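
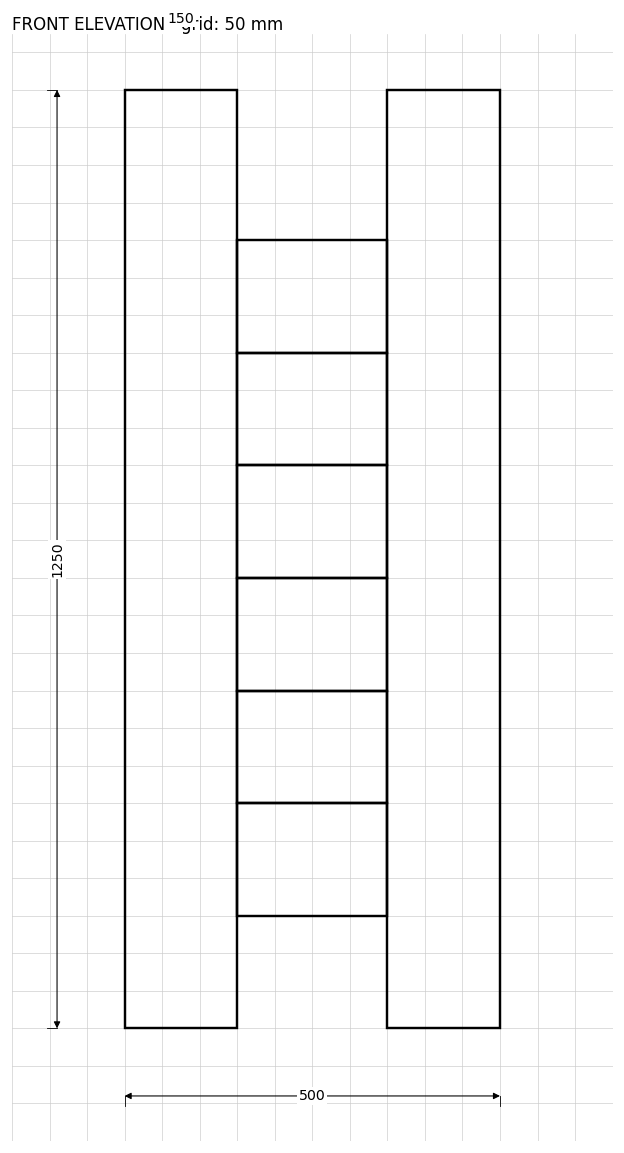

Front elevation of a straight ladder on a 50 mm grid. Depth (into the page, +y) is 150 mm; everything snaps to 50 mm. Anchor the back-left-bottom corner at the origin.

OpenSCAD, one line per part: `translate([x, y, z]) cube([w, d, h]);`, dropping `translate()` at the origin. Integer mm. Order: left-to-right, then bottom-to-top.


cube([150, 150, 1250]);
translate([150, 0, 150]) cube([200, 150, 150]);
translate([150, 0, 300]) cube([200, 150, 150]);
translate([150, 0, 450]) cube([200, 150, 150]);
translate([150, 0, 600]) cube([200, 150, 150]);
translate([150, 0, 750]) cube([200, 150, 150]);
translate([150, 0, 900]) cube([200, 150, 150]);
translate([350, 0, 0]) cube([150, 150, 1250]);


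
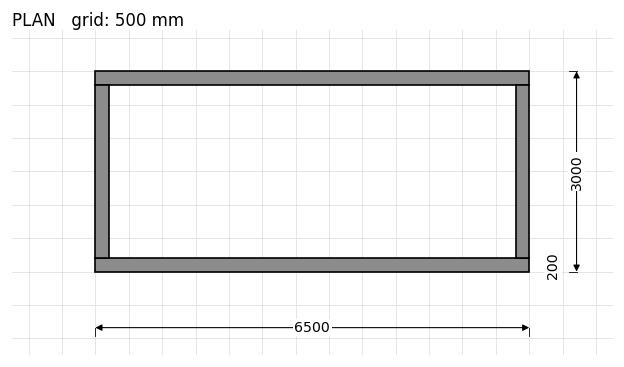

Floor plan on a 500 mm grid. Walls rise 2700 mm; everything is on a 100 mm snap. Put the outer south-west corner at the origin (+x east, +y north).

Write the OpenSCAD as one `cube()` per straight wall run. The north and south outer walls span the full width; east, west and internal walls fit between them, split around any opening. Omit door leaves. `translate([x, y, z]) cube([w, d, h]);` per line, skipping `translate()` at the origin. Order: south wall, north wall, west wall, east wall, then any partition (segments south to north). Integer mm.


cube([6500, 200, 2700]);
translate([0, 2800, 0]) cube([6500, 200, 2700]);
translate([0, 200, 0]) cube([200, 2600, 2700]);
translate([6300, 200, 0]) cube([200, 2600, 2700]);


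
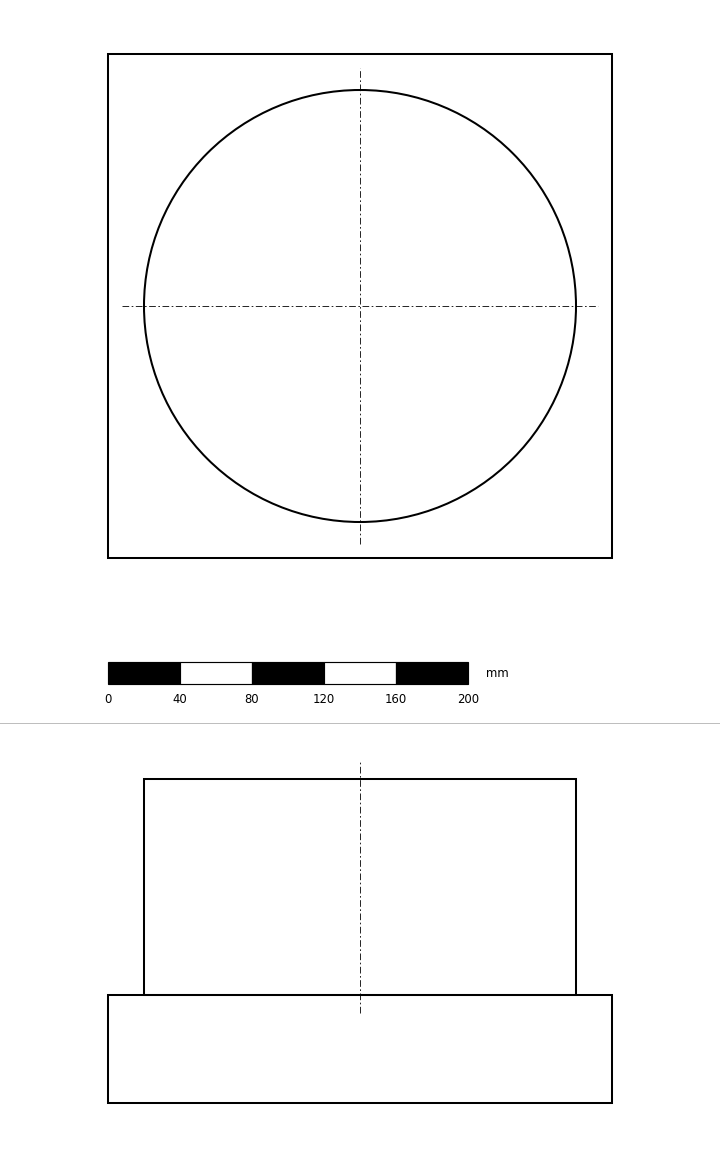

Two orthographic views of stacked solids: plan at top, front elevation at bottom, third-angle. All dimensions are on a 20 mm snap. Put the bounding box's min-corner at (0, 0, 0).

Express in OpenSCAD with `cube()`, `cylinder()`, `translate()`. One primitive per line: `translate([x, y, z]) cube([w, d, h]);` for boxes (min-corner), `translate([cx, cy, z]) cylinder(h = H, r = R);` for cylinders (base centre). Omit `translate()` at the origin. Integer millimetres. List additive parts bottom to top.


cube([280, 280, 60]);
translate([140, 140, 60]) cylinder(h = 120, r = 120);


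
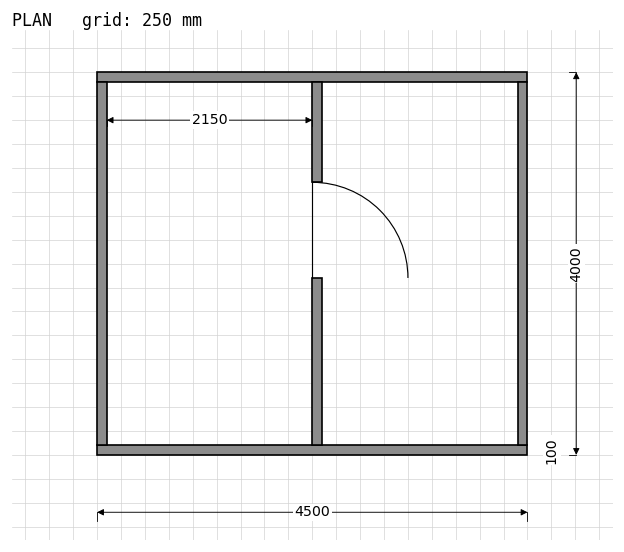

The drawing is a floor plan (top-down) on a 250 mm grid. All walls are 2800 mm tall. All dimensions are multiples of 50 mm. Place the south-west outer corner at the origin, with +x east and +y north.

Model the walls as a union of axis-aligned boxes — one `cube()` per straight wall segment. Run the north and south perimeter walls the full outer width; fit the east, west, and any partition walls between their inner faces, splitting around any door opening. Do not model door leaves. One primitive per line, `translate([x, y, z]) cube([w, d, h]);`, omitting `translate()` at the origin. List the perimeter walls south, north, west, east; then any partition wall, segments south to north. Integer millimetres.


cube([4500, 100, 2800]);
translate([0, 3900, 0]) cube([4500, 100, 2800]);
translate([0, 100, 0]) cube([100, 3800, 2800]);
translate([4400, 100, 0]) cube([100, 3800, 2800]);
translate([2250, 100, 0]) cube([100, 1750, 2800]);
translate([2250, 2850, 0]) cube([100, 1050, 2800]);


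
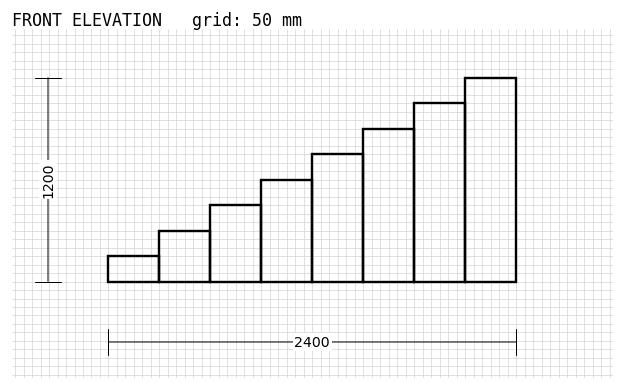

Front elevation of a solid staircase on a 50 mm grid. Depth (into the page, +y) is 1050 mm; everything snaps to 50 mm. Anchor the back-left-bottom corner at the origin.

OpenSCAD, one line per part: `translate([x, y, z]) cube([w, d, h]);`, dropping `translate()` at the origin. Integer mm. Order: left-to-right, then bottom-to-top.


cube([300, 1050, 150]);
translate([300, 0, 0]) cube([300, 1050, 300]);
translate([600, 0, 0]) cube([300, 1050, 450]);
translate([900, 0, 0]) cube([300, 1050, 600]);
translate([1200, 0, 0]) cube([300, 1050, 750]);
translate([1500, 0, 0]) cube([300, 1050, 900]);
translate([1800, 0, 0]) cube([300, 1050, 1050]);
translate([2100, 0, 0]) cube([300, 1050, 1200]);


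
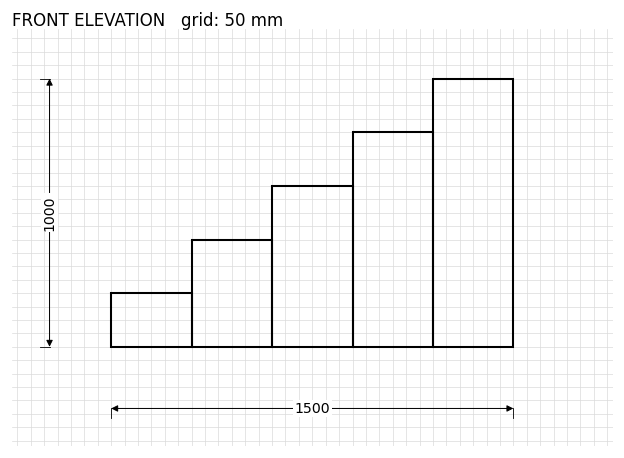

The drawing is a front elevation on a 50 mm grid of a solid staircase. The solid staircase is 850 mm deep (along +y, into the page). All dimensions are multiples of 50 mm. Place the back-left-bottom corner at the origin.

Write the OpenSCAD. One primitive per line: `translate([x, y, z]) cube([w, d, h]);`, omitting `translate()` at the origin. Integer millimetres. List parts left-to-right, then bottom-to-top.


cube([300, 850, 200]);
translate([300, 0, 0]) cube([300, 850, 400]);
translate([600, 0, 0]) cube([300, 850, 600]);
translate([900, 0, 0]) cube([300, 850, 800]);
translate([1200, 0, 0]) cube([300, 850, 1000]);


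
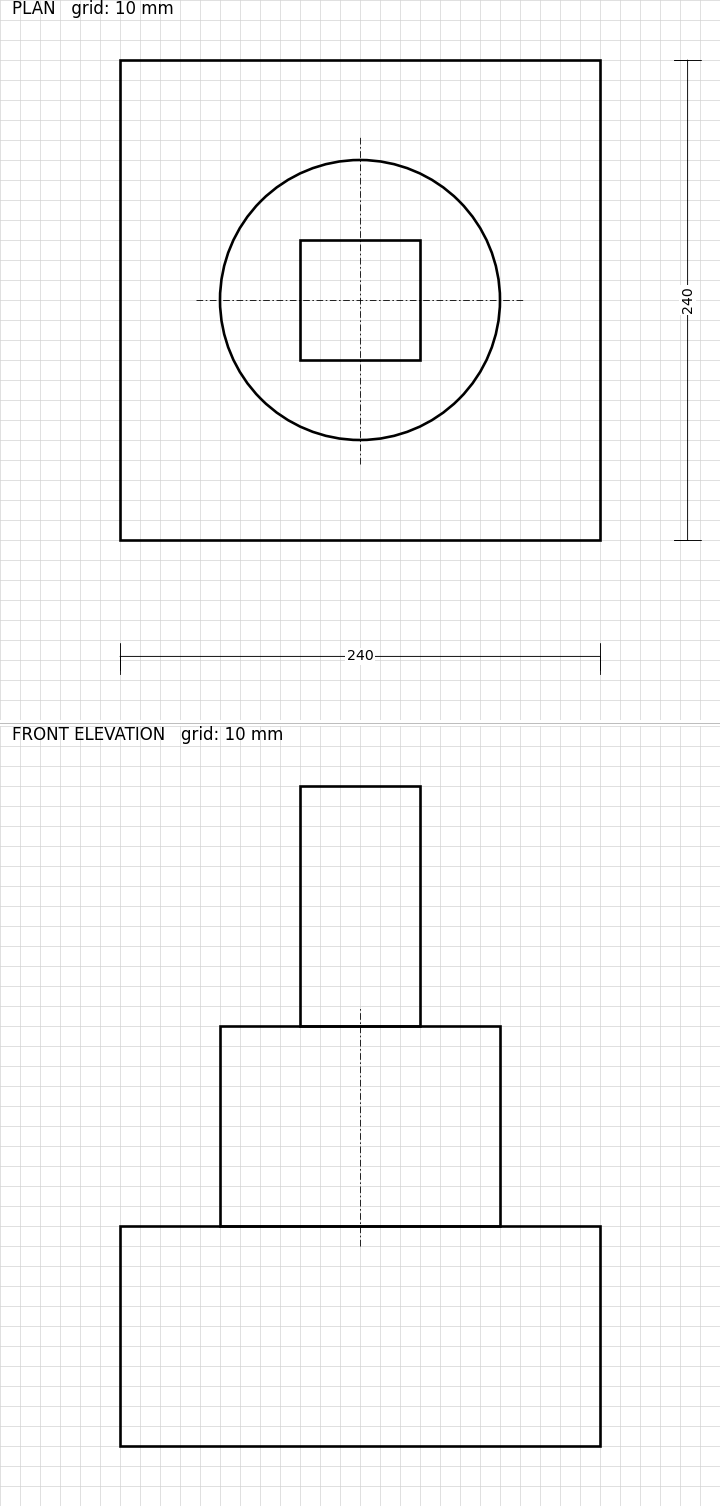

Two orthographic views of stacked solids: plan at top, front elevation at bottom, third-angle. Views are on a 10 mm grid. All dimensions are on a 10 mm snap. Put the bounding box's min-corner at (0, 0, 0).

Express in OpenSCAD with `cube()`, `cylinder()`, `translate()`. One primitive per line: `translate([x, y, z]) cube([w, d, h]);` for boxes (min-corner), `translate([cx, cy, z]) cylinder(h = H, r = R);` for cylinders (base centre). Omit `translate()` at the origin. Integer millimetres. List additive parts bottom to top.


cube([240, 240, 110]);
translate([120, 120, 110]) cylinder(h = 100, r = 70);
translate([90, 90, 210]) cube([60, 60, 120]);


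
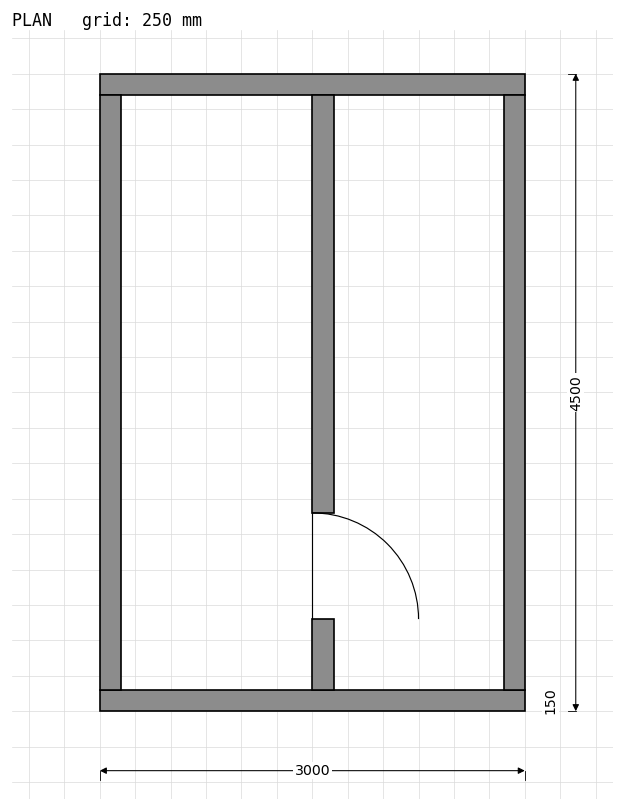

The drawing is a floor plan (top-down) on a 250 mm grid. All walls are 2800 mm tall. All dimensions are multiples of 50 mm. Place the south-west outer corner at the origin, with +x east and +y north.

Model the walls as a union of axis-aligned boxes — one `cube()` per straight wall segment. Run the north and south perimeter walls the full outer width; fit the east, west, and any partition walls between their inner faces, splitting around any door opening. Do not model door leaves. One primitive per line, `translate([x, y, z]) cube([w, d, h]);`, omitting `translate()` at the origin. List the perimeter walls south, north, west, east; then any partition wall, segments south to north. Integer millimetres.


cube([3000, 150, 2800]);
translate([0, 4350, 0]) cube([3000, 150, 2800]);
translate([0, 150, 0]) cube([150, 4200, 2800]);
translate([2850, 150, 0]) cube([150, 4200, 2800]);
translate([1500, 150, 0]) cube([150, 500, 2800]);
translate([1500, 1400, 0]) cube([150, 2950, 2800]);


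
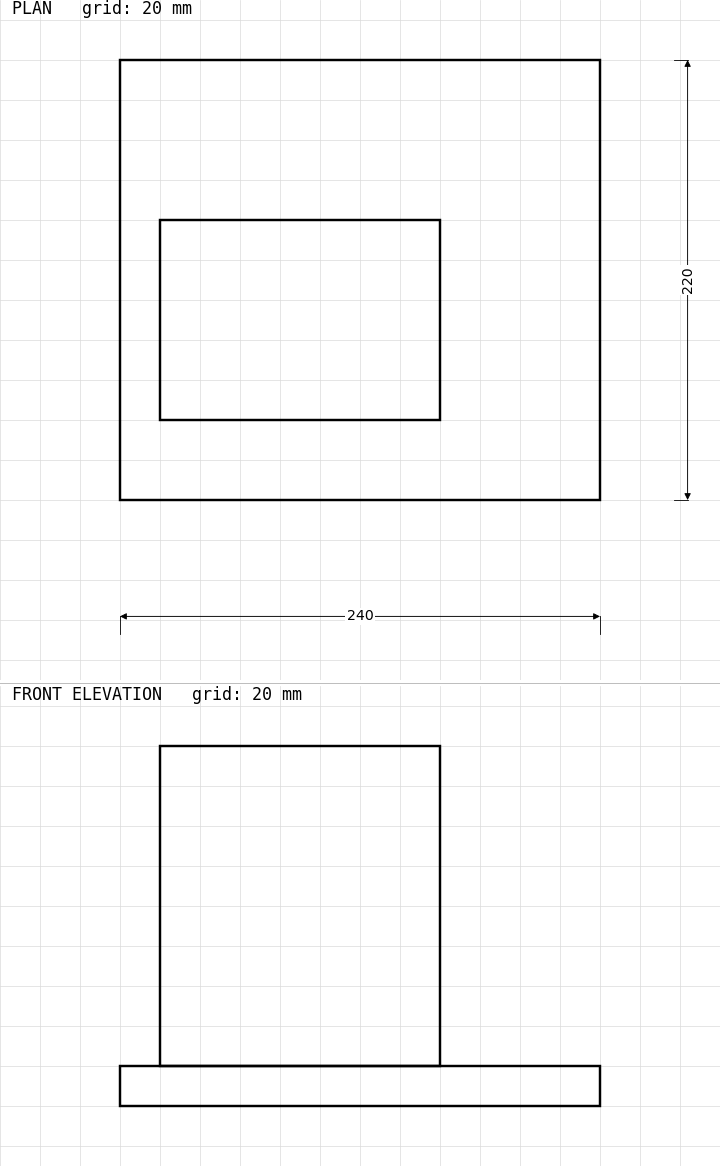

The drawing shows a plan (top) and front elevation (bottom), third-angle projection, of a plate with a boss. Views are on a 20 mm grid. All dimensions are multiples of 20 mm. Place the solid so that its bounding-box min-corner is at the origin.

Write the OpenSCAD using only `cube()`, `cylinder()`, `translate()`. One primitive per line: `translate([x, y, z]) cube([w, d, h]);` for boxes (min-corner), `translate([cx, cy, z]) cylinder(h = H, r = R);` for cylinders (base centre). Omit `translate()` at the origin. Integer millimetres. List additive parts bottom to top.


cube([240, 220, 20]);
translate([20, 40, 20]) cube([140, 100, 160]);


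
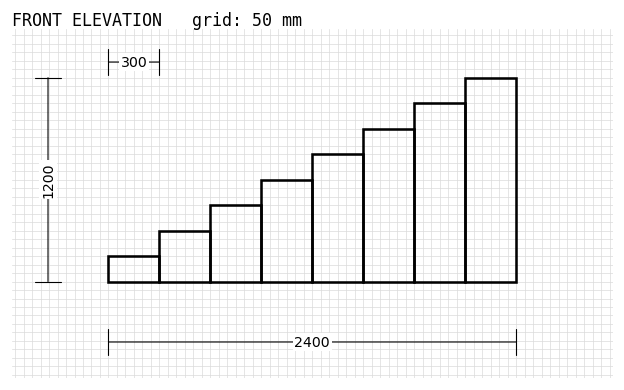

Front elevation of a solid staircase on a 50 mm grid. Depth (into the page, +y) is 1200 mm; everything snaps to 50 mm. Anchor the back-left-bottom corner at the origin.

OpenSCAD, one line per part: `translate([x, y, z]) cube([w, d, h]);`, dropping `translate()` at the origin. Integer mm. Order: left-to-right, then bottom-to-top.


cube([300, 1200, 150]);
translate([300, 0, 0]) cube([300, 1200, 300]);
translate([600, 0, 0]) cube([300, 1200, 450]);
translate([900, 0, 0]) cube([300, 1200, 600]);
translate([1200, 0, 0]) cube([300, 1200, 750]);
translate([1500, 0, 0]) cube([300, 1200, 900]);
translate([1800, 0, 0]) cube([300, 1200, 1050]);
translate([2100, 0, 0]) cube([300, 1200, 1200]);


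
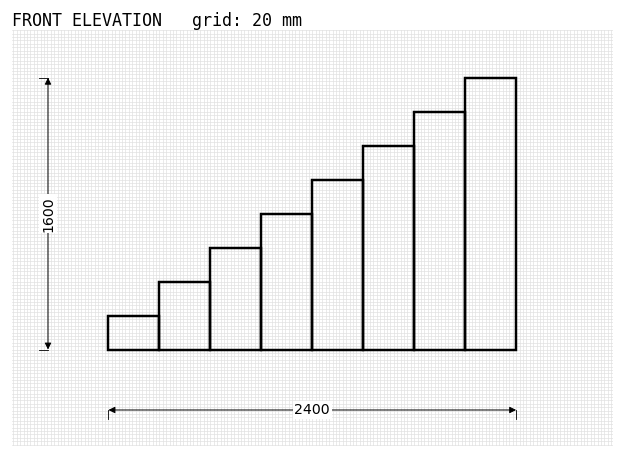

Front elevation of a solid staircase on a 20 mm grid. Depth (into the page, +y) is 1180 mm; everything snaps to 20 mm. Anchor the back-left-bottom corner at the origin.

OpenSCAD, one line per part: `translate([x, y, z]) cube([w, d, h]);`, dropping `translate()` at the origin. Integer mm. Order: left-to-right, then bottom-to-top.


cube([300, 1180, 200]);
translate([300, 0, 0]) cube([300, 1180, 400]);
translate([600, 0, 0]) cube([300, 1180, 600]);
translate([900, 0, 0]) cube([300, 1180, 800]);
translate([1200, 0, 0]) cube([300, 1180, 1000]);
translate([1500, 0, 0]) cube([300, 1180, 1200]);
translate([1800, 0, 0]) cube([300, 1180, 1400]);
translate([2100, 0, 0]) cube([300, 1180, 1600]);


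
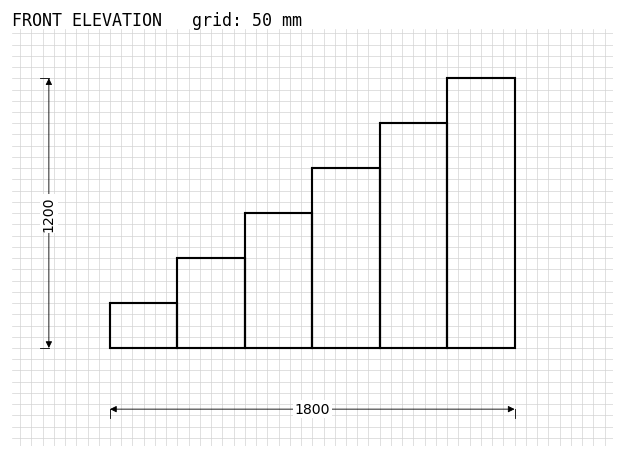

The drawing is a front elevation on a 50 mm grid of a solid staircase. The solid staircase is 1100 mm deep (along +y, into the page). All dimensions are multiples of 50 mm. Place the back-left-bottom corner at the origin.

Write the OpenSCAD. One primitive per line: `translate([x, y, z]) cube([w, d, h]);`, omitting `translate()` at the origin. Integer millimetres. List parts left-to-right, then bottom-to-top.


cube([300, 1100, 200]);
translate([300, 0, 0]) cube([300, 1100, 400]);
translate([600, 0, 0]) cube([300, 1100, 600]);
translate([900, 0, 0]) cube([300, 1100, 800]);
translate([1200, 0, 0]) cube([300, 1100, 1000]);
translate([1500, 0, 0]) cube([300, 1100, 1200]);


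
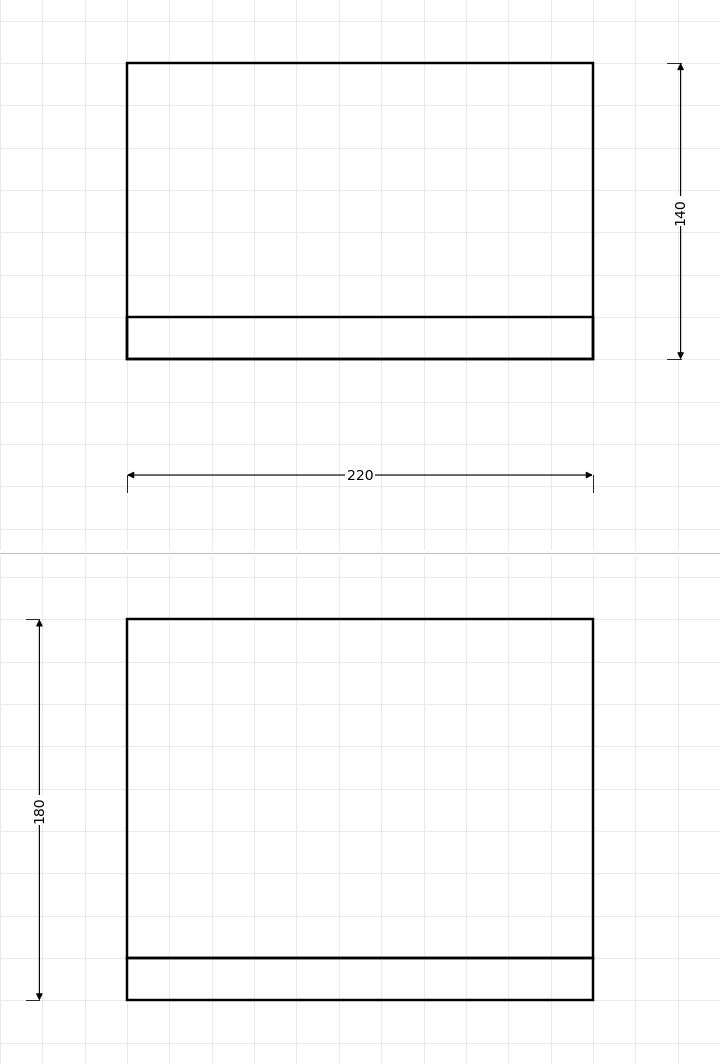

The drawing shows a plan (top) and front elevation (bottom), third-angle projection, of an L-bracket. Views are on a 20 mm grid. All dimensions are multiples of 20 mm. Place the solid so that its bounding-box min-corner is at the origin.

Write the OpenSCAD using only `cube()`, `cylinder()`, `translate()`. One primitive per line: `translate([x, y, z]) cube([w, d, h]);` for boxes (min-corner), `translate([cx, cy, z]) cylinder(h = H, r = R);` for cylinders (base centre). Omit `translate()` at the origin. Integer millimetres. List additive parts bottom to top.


cube([220, 140, 20]);
translate([0, 0, 20]) cube([220, 20, 160]);


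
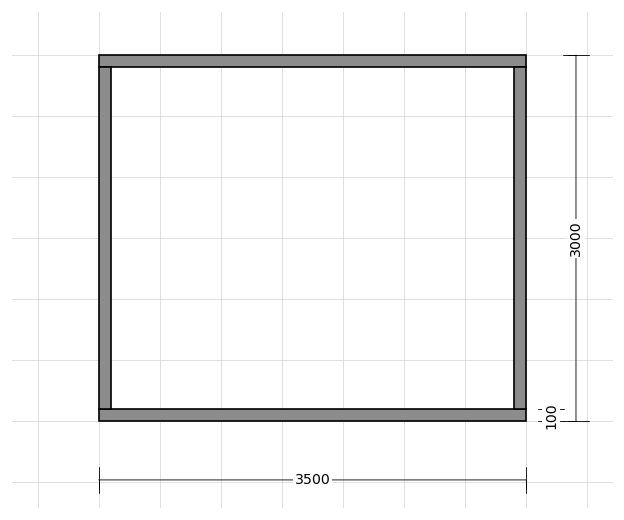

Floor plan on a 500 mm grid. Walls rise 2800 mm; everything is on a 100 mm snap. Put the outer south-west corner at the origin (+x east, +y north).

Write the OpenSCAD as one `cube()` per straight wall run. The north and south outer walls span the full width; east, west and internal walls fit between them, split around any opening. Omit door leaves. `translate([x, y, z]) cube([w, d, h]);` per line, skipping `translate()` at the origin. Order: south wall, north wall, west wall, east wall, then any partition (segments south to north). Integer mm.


cube([3500, 100, 2800]);
translate([0, 2900, 0]) cube([3500, 100, 2800]);
translate([0, 100, 0]) cube([100, 2800, 2800]);
translate([3400, 100, 0]) cube([100, 2800, 2800]);


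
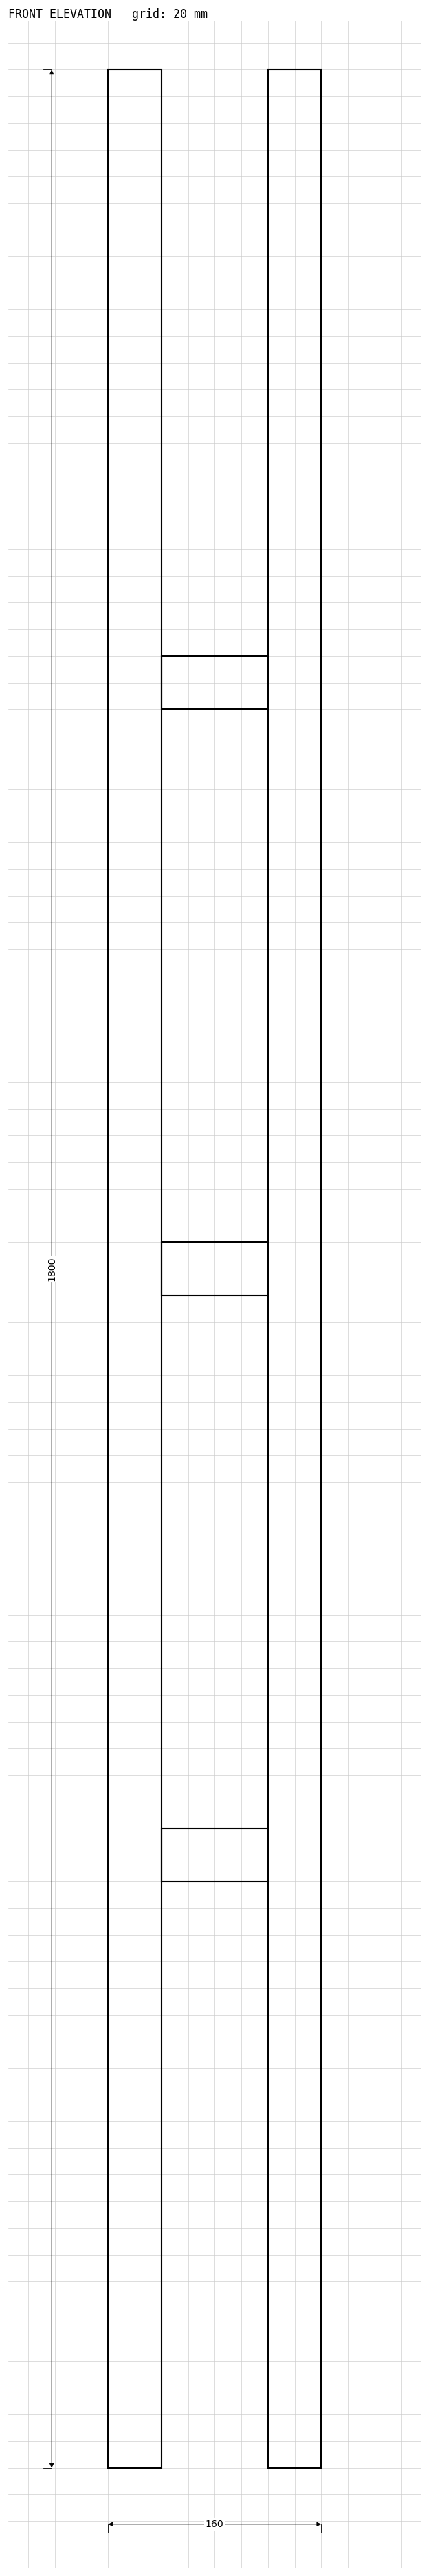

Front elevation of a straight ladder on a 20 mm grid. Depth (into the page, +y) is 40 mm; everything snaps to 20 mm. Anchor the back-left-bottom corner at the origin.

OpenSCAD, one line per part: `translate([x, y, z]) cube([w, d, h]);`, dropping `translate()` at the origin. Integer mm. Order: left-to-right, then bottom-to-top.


cube([40, 40, 1800]);
translate([40, 0, 440]) cube([80, 40, 40]);
translate([40, 0, 880]) cube([80, 40, 40]);
translate([40, 0, 1320]) cube([80, 40, 40]);
translate([120, 0, 0]) cube([40, 40, 1800]);


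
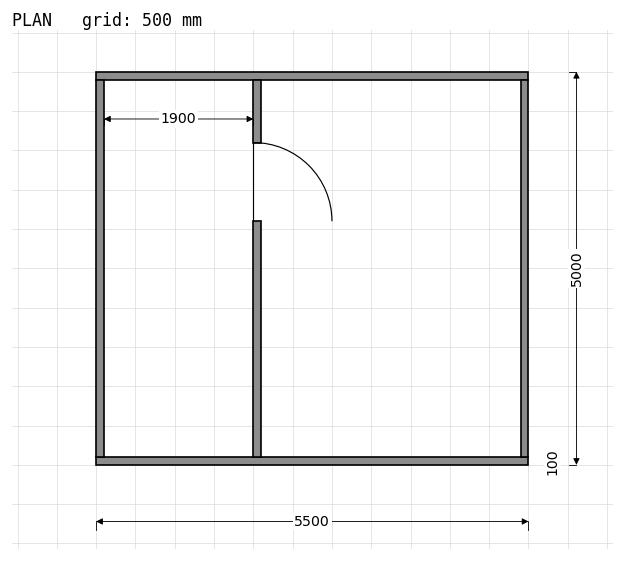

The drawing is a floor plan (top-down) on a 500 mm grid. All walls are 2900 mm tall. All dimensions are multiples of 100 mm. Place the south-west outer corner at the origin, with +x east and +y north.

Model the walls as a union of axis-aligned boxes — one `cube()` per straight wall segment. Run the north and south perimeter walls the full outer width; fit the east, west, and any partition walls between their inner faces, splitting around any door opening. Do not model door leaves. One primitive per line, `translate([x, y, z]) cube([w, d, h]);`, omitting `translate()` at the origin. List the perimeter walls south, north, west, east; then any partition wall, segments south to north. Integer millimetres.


cube([5500, 100, 2900]);
translate([0, 4900, 0]) cube([5500, 100, 2900]);
translate([0, 100, 0]) cube([100, 4800, 2900]);
translate([5400, 100, 0]) cube([100, 4800, 2900]);
translate([2000, 100, 0]) cube([100, 3000, 2900]);
translate([2000, 4100, 0]) cube([100, 800, 2900]);


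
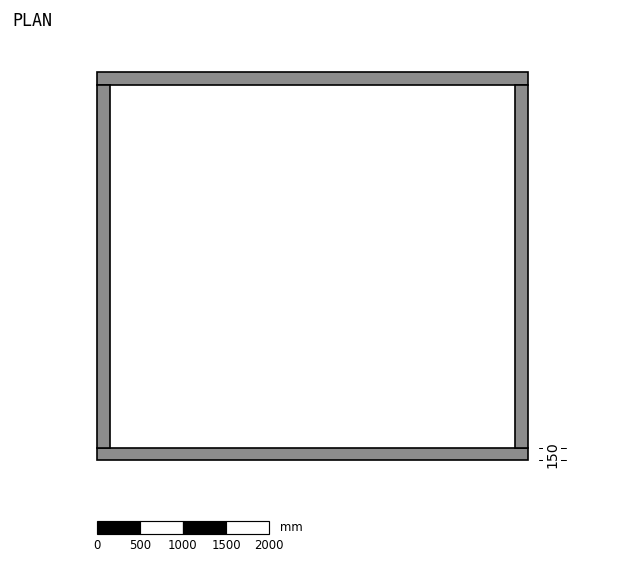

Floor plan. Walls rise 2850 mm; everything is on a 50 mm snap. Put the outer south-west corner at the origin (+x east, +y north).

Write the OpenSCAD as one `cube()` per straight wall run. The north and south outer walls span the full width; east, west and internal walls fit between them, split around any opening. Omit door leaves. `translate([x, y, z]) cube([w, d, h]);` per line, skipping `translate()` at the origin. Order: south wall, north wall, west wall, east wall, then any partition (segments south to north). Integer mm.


cube([5000, 150, 2850]);
translate([0, 4350, 0]) cube([5000, 150, 2850]);
translate([0, 150, 0]) cube([150, 4200, 2850]);
translate([4850, 150, 0]) cube([150, 4200, 2850]);


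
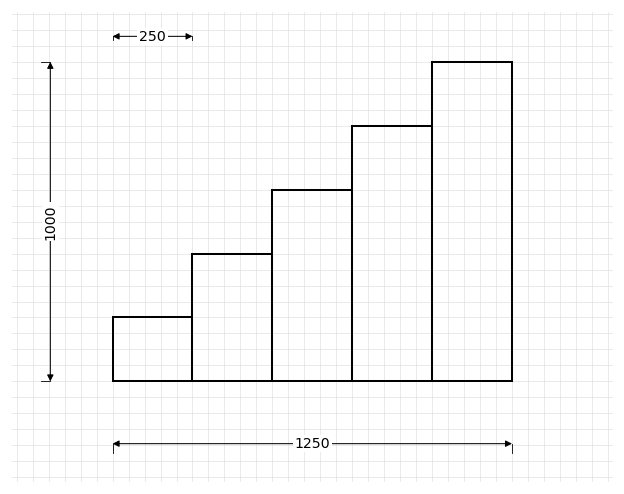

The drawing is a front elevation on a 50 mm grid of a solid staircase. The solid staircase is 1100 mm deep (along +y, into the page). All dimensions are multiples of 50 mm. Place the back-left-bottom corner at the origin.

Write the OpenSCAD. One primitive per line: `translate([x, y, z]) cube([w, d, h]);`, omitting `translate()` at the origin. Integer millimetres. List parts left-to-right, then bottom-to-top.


cube([250, 1100, 200]);
translate([250, 0, 0]) cube([250, 1100, 400]);
translate([500, 0, 0]) cube([250, 1100, 600]);
translate([750, 0, 0]) cube([250, 1100, 800]);
translate([1000, 0, 0]) cube([250, 1100, 1000]);


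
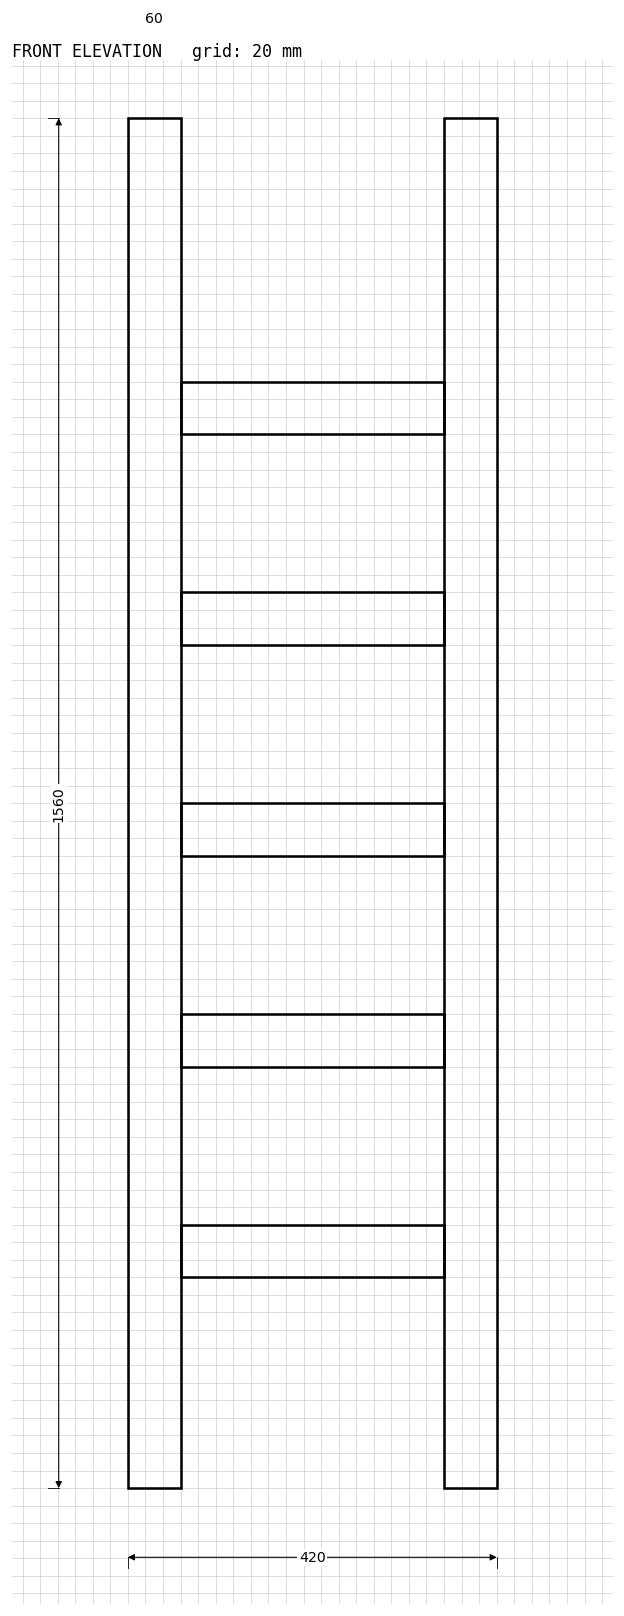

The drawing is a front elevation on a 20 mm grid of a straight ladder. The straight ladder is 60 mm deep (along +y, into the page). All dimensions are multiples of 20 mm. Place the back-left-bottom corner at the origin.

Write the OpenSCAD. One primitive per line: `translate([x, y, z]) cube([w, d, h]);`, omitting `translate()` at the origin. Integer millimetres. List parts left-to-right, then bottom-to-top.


cube([60, 60, 1560]);
translate([60, 0, 240]) cube([300, 60, 60]);
translate([60, 0, 480]) cube([300, 60, 60]);
translate([60, 0, 720]) cube([300, 60, 60]);
translate([60, 0, 960]) cube([300, 60, 60]);
translate([60, 0, 1200]) cube([300, 60, 60]);
translate([360, 0, 0]) cube([60, 60, 1560]);


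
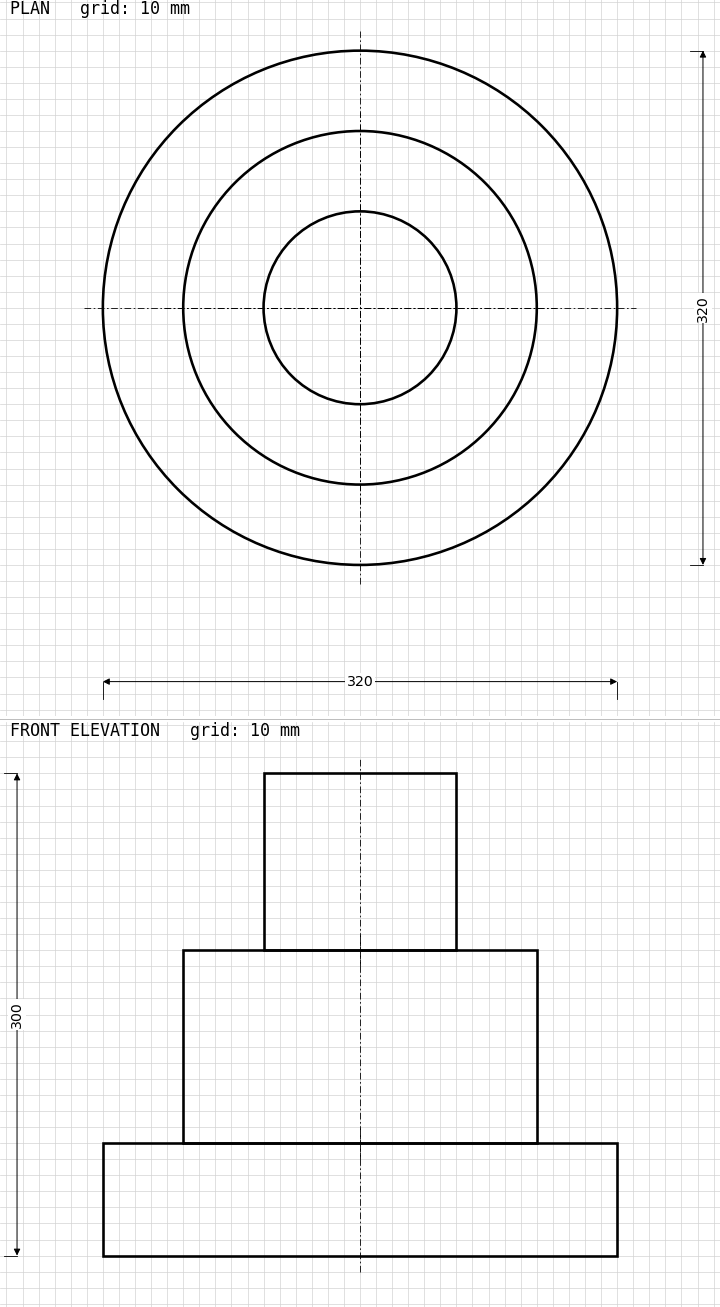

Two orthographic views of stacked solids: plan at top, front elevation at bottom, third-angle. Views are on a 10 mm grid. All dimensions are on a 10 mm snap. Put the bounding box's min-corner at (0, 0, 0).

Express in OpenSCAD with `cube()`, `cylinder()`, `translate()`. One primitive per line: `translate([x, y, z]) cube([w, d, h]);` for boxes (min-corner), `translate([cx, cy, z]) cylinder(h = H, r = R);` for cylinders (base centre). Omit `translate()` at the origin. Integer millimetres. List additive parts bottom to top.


translate([160, 160, 0]) cylinder(h = 70, r = 160);
translate([160, 160, 70]) cylinder(h = 120, r = 110);
translate([160, 160, 190]) cylinder(h = 110, r = 60);


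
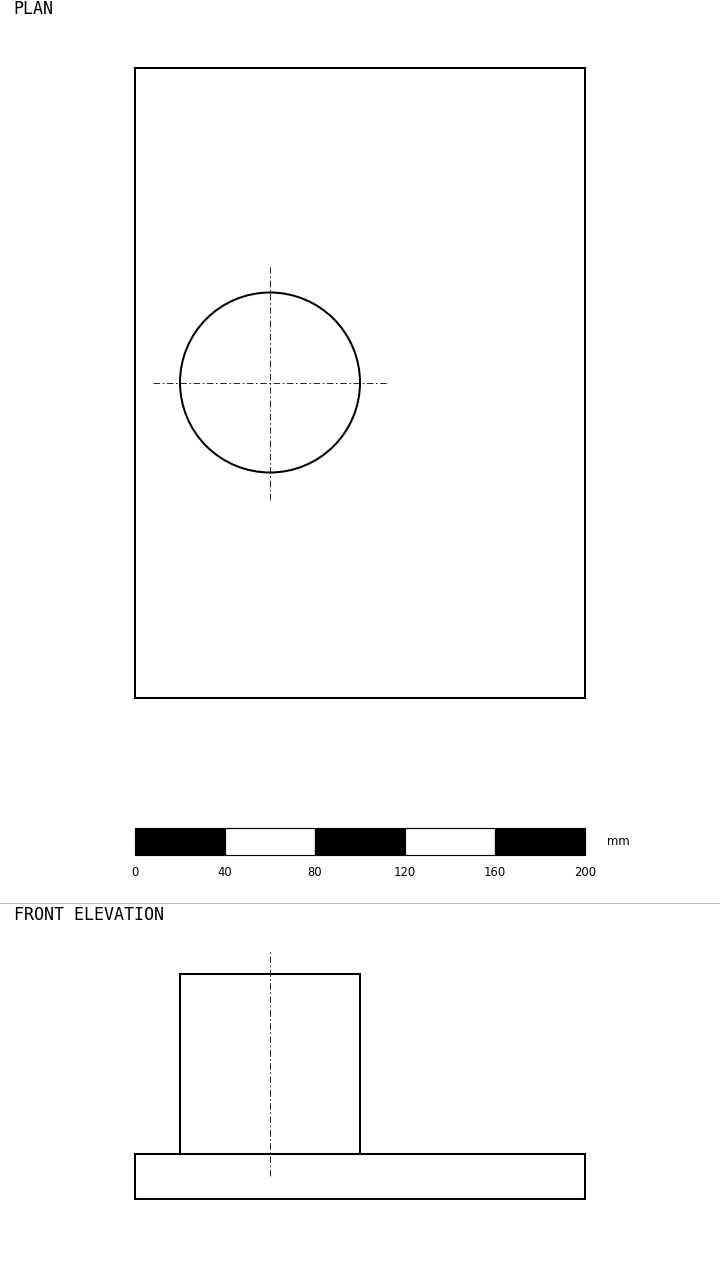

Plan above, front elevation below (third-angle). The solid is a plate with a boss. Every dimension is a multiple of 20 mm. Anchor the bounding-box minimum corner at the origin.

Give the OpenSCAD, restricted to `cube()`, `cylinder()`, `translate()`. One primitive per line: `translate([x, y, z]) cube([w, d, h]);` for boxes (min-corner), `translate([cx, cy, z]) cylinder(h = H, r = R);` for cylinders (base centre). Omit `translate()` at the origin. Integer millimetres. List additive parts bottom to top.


cube([200, 280, 20]);
translate([60, 140, 20]) cylinder(h = 80, r = 40);


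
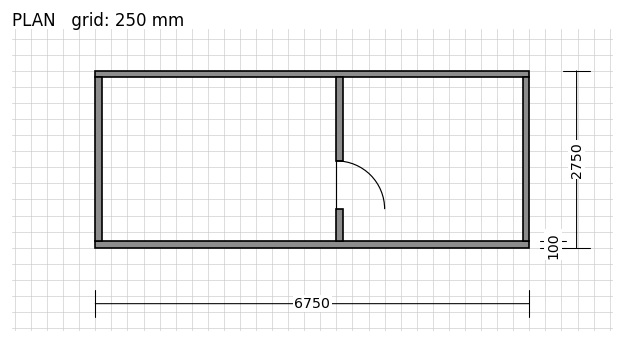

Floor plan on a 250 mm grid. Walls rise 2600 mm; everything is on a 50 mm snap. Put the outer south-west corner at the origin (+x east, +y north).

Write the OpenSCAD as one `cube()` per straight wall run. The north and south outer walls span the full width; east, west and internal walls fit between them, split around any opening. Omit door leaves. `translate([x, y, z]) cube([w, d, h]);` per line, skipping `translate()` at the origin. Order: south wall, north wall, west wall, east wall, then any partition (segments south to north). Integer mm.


cube([6750, 100, 2600]);
translate([0, 2650, 0]) cube([6750, 100, 2600]);
translate([0, 100, 0]) cube([100, 2550, 2600]);
translate([6650, 100, 0]) cube([100, 2550, 2600]);
translate([3750, 100, 0]) cube([100, 500, 2600]);
translate([3750, 1350, 0]) cube([100, 1300, 2600]);


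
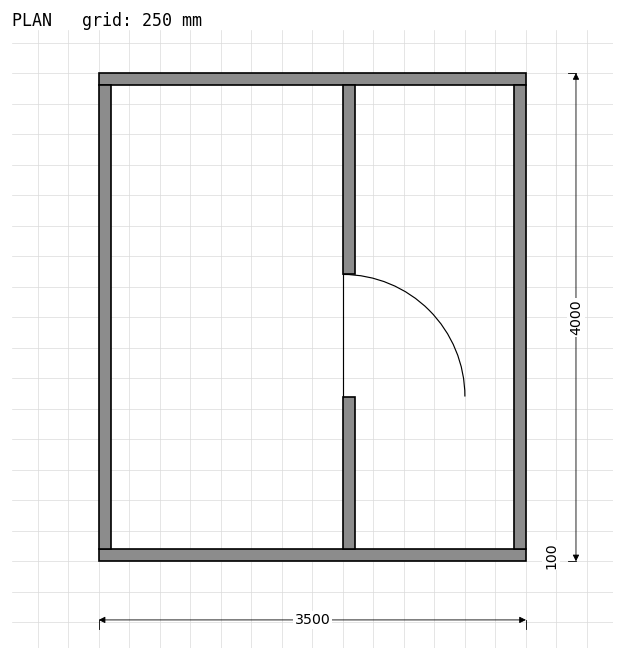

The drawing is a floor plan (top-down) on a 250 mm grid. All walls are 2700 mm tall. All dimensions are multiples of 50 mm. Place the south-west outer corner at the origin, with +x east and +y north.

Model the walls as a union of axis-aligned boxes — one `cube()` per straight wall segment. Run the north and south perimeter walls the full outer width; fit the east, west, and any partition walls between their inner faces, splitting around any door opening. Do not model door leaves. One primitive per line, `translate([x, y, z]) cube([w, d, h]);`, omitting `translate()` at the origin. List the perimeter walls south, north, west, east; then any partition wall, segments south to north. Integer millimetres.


cube([3500, 100, 2700]);
translate([0, 3900, 0]) cube([3500, 100, 2700]);
translate([0, 100, 0]) cube([100, 3800, 2700]);
translate([3400, 100, 0]) cube([100, 3800, 2700]);
translate([2000, 100, 0]) cube([100, 1250, 2700]);
translate([2000, 2350, 0]) cube([100, 1550, 2700]);


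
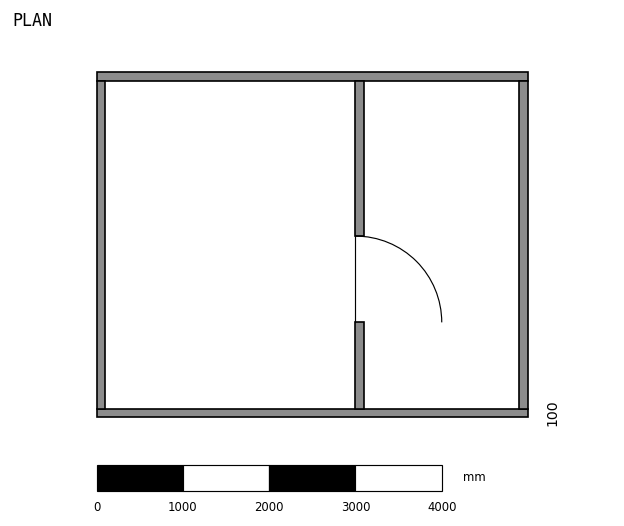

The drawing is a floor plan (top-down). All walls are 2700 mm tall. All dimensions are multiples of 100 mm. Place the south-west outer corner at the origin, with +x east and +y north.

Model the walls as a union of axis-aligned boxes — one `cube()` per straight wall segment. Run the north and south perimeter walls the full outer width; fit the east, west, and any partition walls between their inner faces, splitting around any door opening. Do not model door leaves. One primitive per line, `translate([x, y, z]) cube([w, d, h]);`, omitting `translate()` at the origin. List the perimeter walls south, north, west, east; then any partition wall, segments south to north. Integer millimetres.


cube([5000, 100, 2700]);
translate([0, 3900, 0]) cube([5000, 100, 2700]);
translate([0, 100, 0]) cube([100, 3800, 2700]);
translate([4900, 100, 0]) cube([100, 3800, 2700]);
translate([3000, 100, 0]) cube([100, 1000, 2700]);
translate([3000, 2100, 0]) cube([100, 1800, 2700]);


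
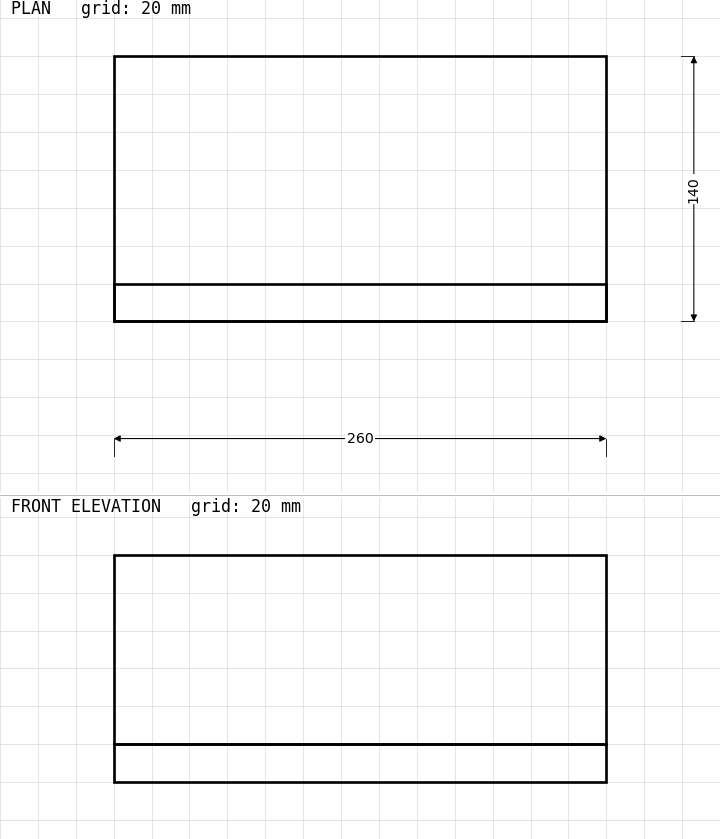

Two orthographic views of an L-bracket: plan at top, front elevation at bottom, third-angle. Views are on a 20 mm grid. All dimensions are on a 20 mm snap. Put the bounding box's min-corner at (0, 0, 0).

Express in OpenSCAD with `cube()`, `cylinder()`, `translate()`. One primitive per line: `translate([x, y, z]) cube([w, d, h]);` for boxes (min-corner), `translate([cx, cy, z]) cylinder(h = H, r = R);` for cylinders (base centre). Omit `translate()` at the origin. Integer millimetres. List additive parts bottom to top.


cube([260, 140, 20]);
translate([0, 0, 20]) cube([260, 20, 100]);


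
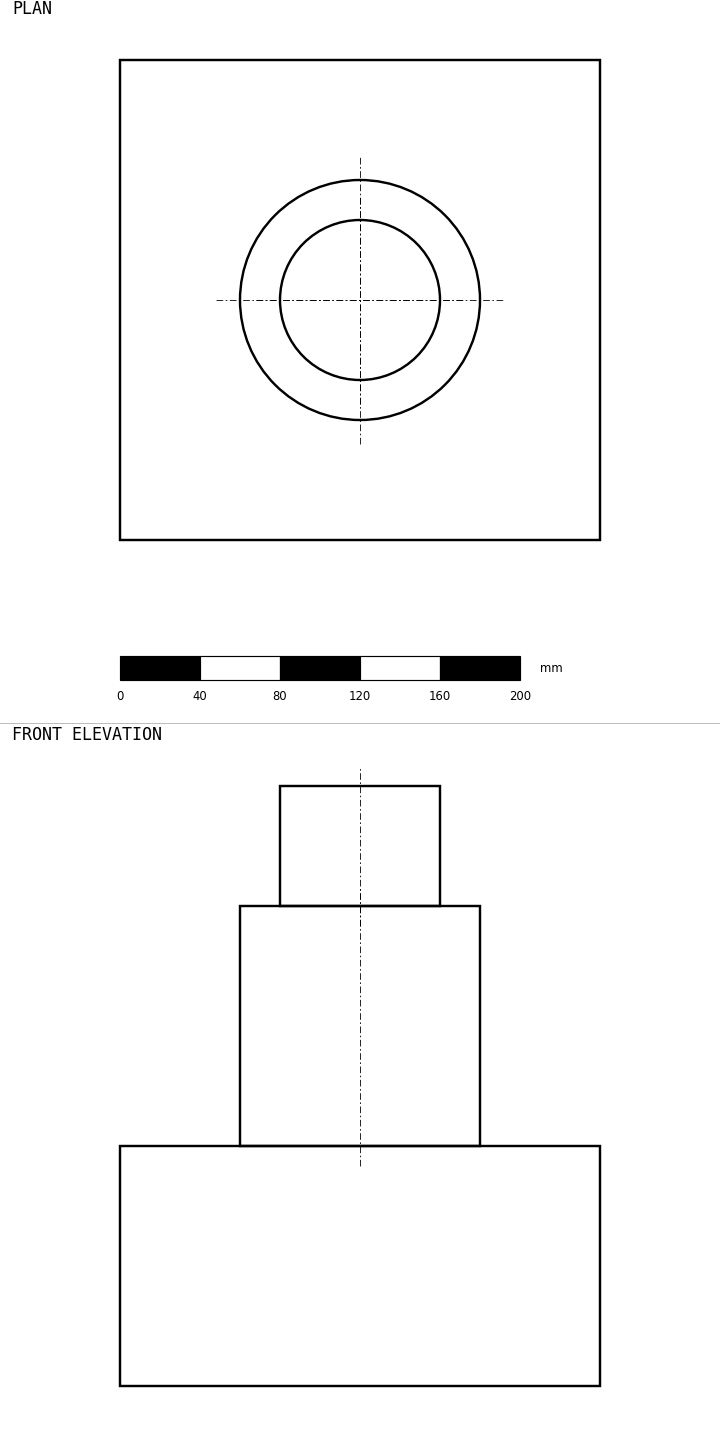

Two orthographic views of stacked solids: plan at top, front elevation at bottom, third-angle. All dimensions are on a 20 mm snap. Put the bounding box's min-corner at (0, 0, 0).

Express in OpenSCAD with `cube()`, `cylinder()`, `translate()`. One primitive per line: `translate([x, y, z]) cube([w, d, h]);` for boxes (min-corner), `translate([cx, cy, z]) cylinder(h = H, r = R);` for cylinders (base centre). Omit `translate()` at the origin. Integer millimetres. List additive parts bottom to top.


cube([240, 240, 120]);
translate([120, 120, 120]) cylinder(h = 120, r = 60);
translate([120, 120, 240]) cylinder(h = 60, r = 40);


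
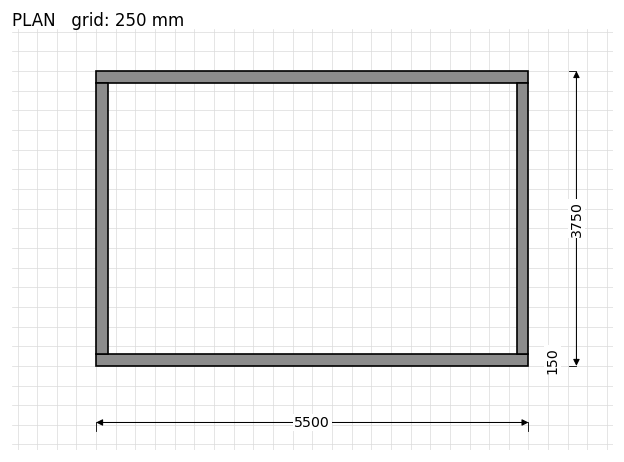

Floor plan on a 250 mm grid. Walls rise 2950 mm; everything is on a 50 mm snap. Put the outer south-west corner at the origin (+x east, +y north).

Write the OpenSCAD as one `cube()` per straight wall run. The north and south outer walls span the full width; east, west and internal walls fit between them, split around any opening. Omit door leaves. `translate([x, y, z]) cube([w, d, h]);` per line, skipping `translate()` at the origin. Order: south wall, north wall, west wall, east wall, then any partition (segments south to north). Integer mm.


cube([5500, 150, 2950]);
translate([0, 3600, 0]) cube([5500, 150, 2950]);
translate([0, 150, 0]) cube([150, 3450, 2950]);
translate([5350, 150, 0]) cube([150, 3450, 2950]);


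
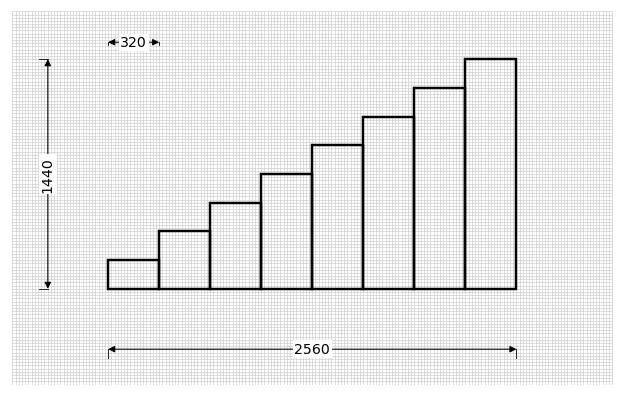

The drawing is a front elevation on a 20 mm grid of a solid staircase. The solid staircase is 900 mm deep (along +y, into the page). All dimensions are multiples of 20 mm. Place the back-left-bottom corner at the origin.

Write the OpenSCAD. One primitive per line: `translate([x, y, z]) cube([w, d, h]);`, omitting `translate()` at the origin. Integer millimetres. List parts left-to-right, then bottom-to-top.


cube([320, 900, 180]);
translate([320, 0, 0]) cube([320, 900, 360]);
translate([640, 0, 0]) cube([320, 900, 540]);
translate([960, 0, 0]) cube([320, 900, 720]);
translate([1280, 0, 0]) cube([320, 900, 900]);
translate([1600, 0, 0]) cube([320, 900, 1080]);
translate([1920, 0, 0]) cube([320, 900, 1260]);
translate([2240, 0, 0]) cube([320, 900, 1440]);


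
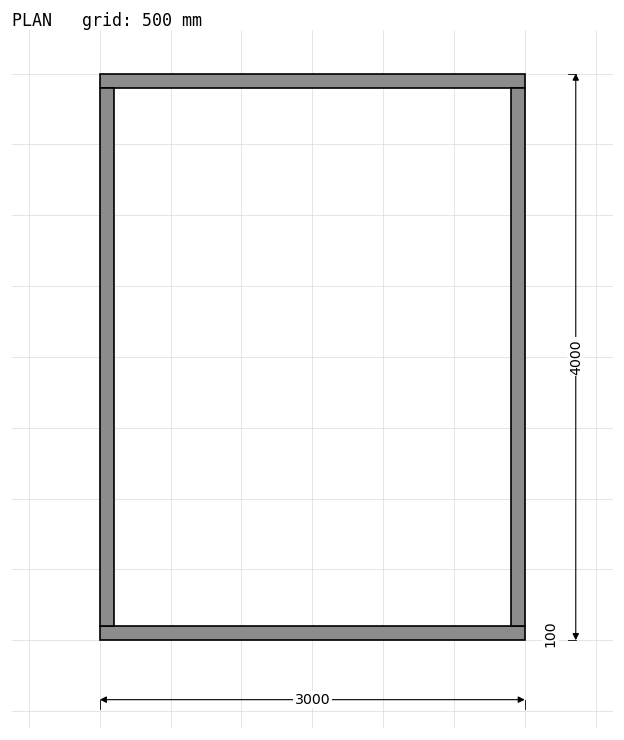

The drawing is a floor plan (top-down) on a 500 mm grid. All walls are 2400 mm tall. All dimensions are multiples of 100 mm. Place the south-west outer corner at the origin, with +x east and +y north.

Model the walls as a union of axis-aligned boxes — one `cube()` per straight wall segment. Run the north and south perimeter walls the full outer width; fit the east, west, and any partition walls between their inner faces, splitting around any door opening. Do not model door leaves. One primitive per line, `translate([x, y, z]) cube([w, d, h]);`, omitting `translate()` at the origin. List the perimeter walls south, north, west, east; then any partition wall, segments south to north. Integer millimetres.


cube([3000, 100, 2400]);
translate([0, 3900, 0]) cube([3000, 100, 2400]);
translate([0, 100, 0]) cube([100, 3800, 2400]);
translate([2900, 100, 0]) cube([100, 3800, 2400]);


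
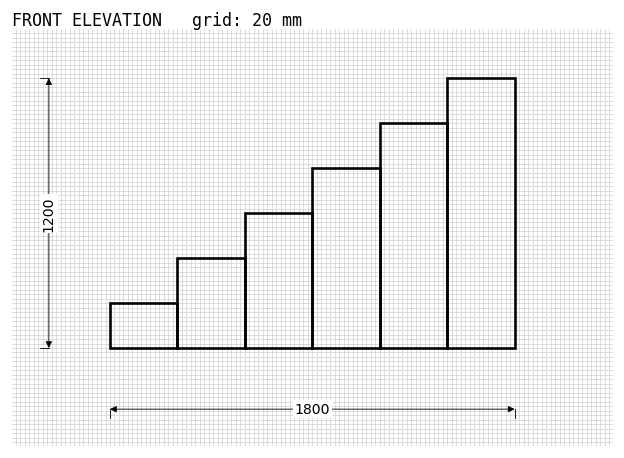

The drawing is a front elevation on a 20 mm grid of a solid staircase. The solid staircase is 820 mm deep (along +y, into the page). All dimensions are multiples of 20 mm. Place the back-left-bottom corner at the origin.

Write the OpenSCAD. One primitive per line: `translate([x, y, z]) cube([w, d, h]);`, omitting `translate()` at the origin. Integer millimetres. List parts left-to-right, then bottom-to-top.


cube([300, 820, 200]);
translate([300, 0, 0]) cube([300, 820, 400]);
translate([600, 0, 0]) cube([300, 820, 600]);
translate([900, 0, 0]) cube([300, 820, 800]);
translate([1200, 0, 0]) cube([300, 820, 1000]);
translate([1500, 0, 0]) cube([300, 820, 1200]);


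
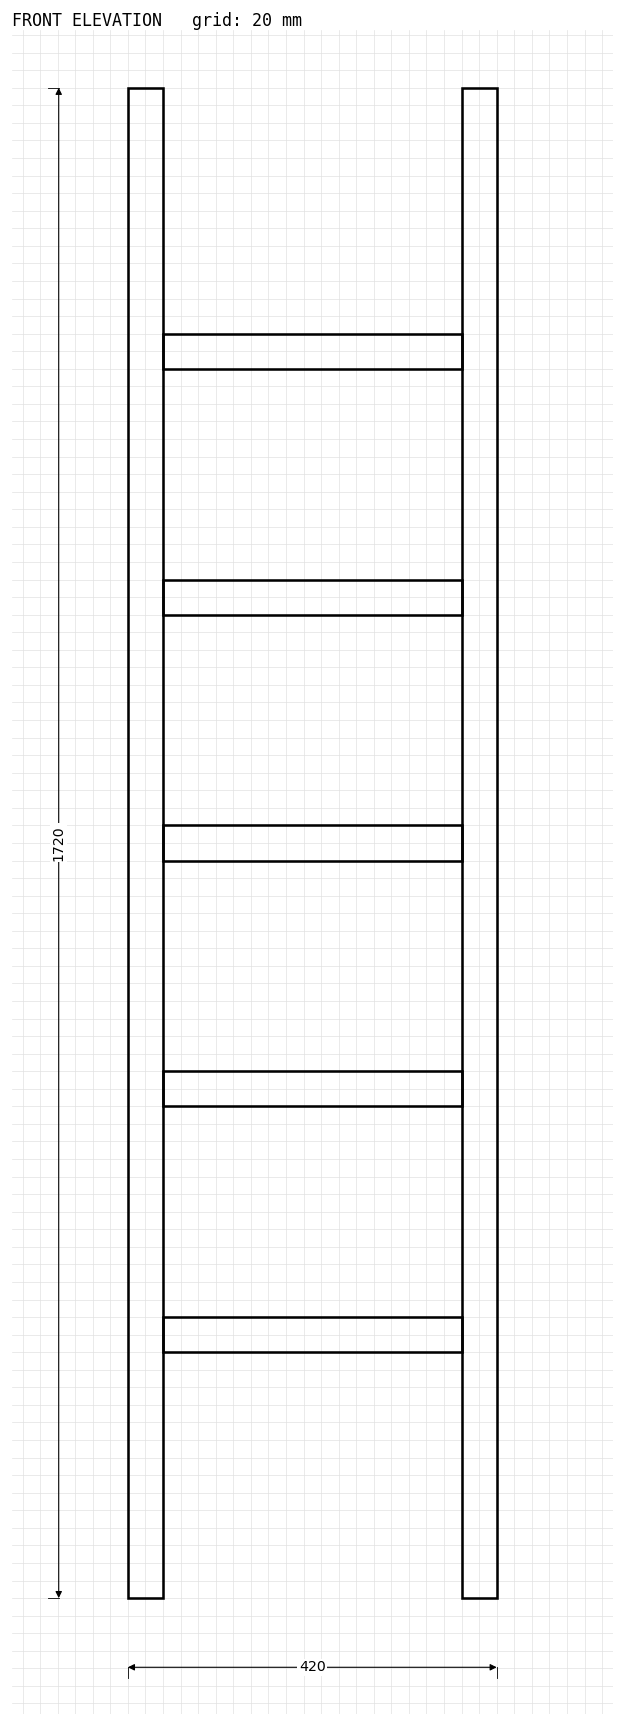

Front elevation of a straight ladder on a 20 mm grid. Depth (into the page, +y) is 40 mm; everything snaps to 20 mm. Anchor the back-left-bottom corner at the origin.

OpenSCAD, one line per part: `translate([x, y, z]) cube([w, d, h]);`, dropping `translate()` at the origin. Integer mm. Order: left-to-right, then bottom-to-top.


cube([40, 40, 1720]);
translate([40, 0, 280]) cube([340, 40, 40]);
translate([40, 0, 560]) cube([340, 40, 40]);
translate([40, 0, 840]) cube([340, 40, 40]);
translate([40, 0, 1120]) cube([340, 40, 40]);
translate([40, 0, 1400]) cube([340, 40, 40]);
translate([380, 0, 0]) cube([40, 40, 1720]);


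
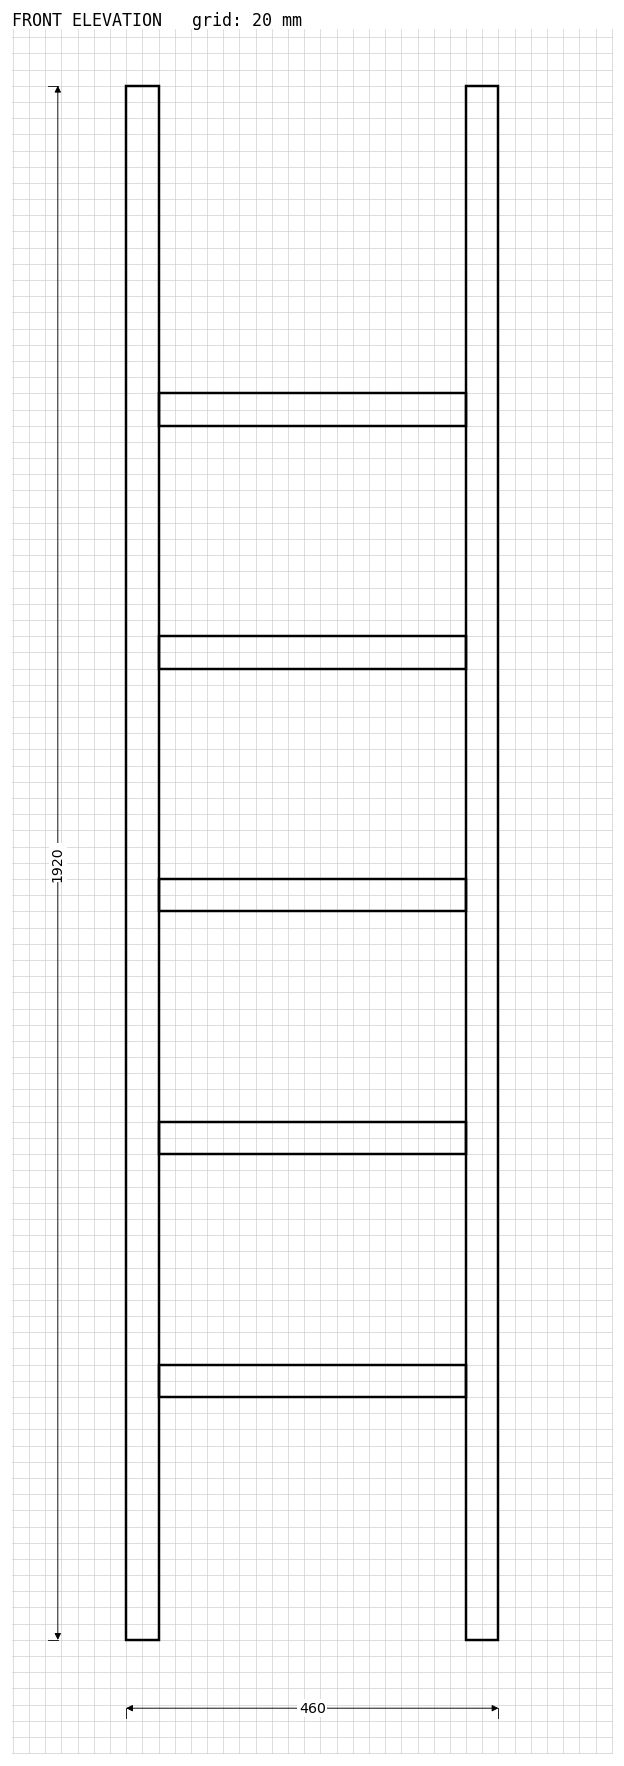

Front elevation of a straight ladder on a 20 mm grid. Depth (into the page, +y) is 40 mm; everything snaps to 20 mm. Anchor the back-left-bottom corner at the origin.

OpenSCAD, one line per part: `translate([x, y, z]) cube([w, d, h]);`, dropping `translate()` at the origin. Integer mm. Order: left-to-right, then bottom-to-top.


cube([40, 40, 1920]);
translate([40, 0, 300]) cube([380, 40, 40]);
translate([40, 0, 600]) cube([380, 40, 40]);
translate([40, 0, 900]) cube([380, 40, 40]);
translate([40, 0, 1200]) cube([380, 40, 40]);
translate([40, 0, 1500]) cube([380, 40, 40]);
translate([420, 0, 0]) cube([40, 40, 1920]);


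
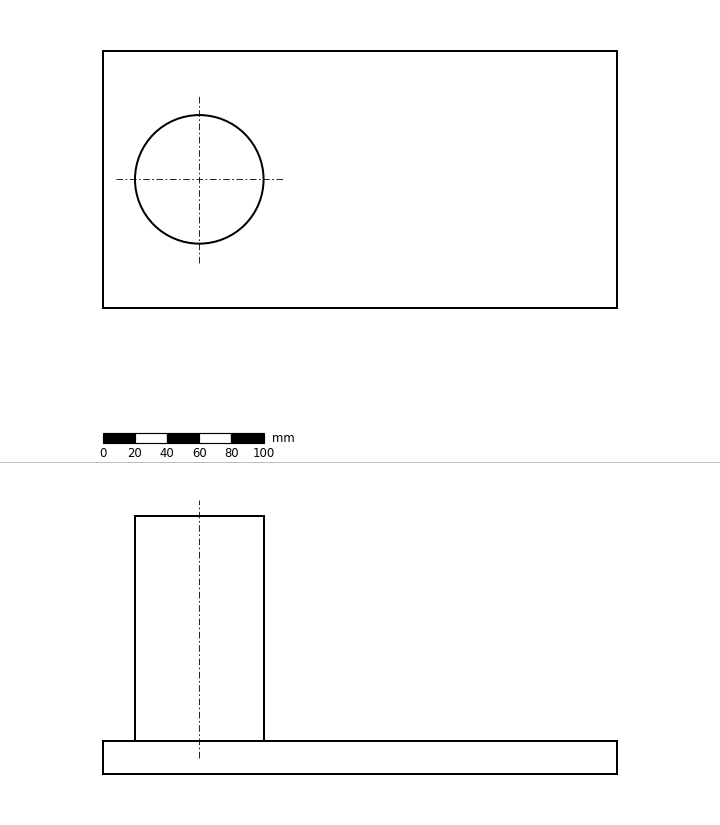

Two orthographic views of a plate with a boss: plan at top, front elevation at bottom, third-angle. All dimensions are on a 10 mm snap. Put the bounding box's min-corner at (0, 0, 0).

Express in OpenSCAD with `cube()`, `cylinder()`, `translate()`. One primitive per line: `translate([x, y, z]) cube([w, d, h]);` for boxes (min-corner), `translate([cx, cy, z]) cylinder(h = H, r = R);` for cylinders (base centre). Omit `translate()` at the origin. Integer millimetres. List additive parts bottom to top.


cube([320, 160, 20]);
translate([60, 80, 20]) cylinder(h = 140, r = 40);


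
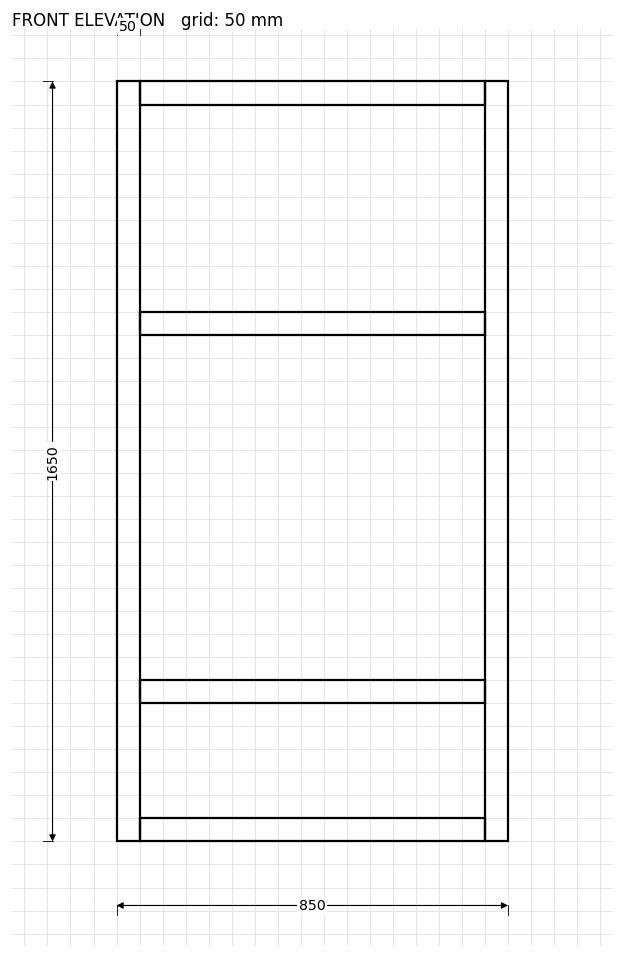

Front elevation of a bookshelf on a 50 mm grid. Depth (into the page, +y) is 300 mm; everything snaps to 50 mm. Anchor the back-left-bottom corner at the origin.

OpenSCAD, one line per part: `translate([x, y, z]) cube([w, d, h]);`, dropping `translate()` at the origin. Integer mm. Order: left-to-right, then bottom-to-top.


cube([50, 300, 1650]);
translate([50, 0, 0]) cube([750, 300, 50]);
translate([50, 0, 300]) cube([750, 300, 50]);
translate([50, 0, 1100]) cube([750, 300, 50]);
translate([50, 0, 1600]) cube([750, 300, 50]);
translate([800, 0, 0]) cube([50, 300, 1650]);


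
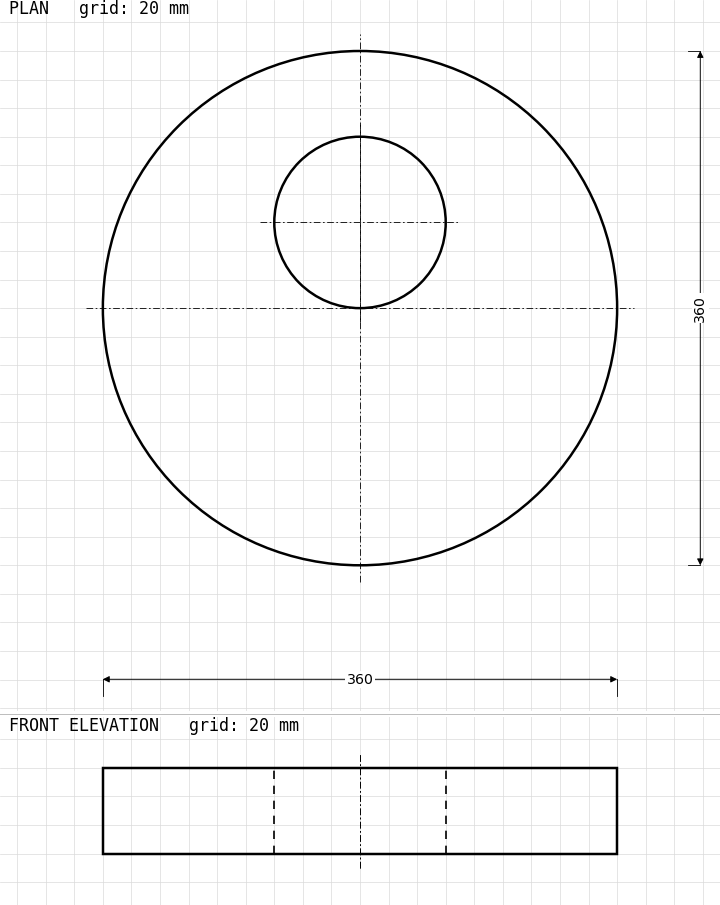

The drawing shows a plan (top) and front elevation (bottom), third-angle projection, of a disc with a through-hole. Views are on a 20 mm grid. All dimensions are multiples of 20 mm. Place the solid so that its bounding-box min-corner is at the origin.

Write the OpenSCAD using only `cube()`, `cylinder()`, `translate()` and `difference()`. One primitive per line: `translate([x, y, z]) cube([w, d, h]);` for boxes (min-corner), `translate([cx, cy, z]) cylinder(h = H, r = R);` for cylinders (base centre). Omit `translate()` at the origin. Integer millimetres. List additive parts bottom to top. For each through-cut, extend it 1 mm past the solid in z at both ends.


difference() {
  translate([180, 180, 0]) cylinder(h = 60, r = 180);
  translate([180, 240, -1]) cylinder(h = 62, r = 60);
}


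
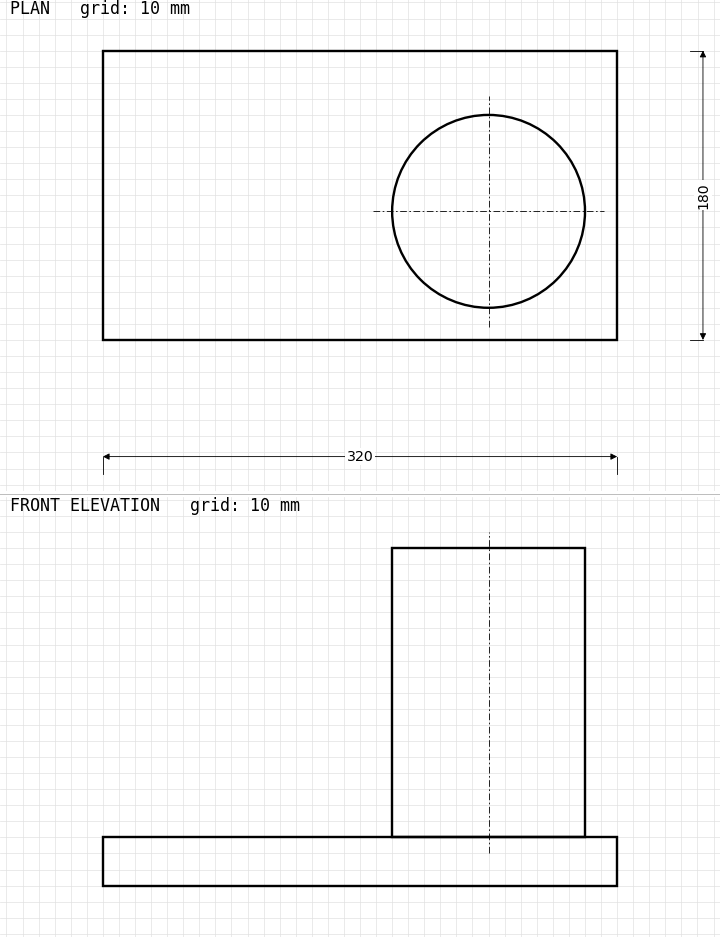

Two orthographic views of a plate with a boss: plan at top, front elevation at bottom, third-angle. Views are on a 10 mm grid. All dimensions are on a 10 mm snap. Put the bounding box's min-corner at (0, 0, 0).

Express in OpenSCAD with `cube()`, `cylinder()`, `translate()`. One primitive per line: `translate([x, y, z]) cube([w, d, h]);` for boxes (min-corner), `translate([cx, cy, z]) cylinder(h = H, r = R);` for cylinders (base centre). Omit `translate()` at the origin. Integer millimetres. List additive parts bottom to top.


cube([320, 180, 30]);
translate([240, 80, 30]) cylinder(h = 180, r = 60);


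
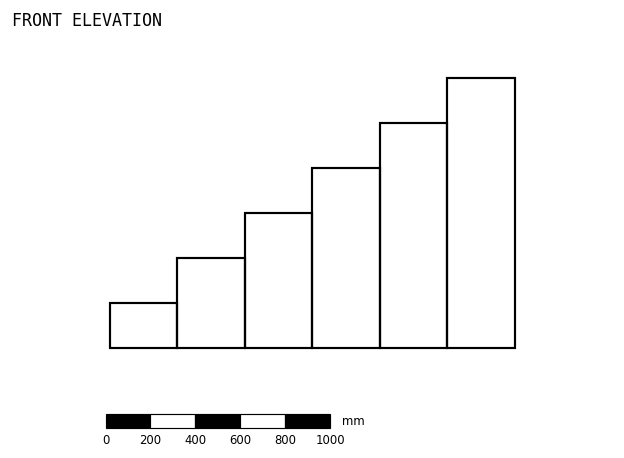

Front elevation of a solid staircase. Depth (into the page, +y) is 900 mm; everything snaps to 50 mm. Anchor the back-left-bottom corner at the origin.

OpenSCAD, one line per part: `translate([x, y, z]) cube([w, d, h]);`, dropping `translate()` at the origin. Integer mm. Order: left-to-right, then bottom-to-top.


cube([300, 900, 200]);
translate([300, 0, 0]) cube([300, 900, 400]);
translate([600, 0, 0]) cube([300, 900, 600]);
translate([900, 0, 0]) cube([300, 900, 800]);
translate([1200, 0, 0]) cube([300, 900, 1000]);
translate([1500, 0, 0]) cube([300, 900, 1200]);


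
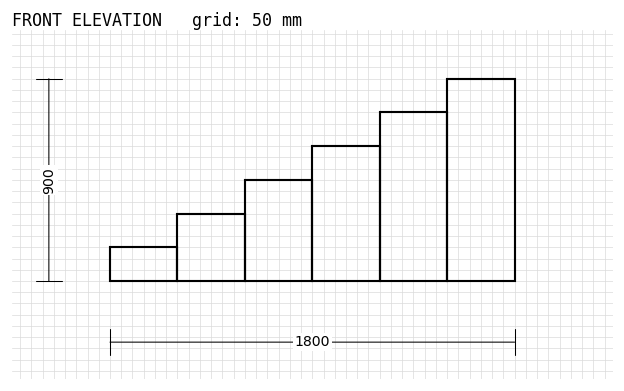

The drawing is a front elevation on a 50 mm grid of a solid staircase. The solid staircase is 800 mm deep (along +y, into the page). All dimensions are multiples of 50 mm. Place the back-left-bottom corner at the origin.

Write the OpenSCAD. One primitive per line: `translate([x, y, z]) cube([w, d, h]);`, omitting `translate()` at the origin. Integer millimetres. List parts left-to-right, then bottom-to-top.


cube([300, 800, 150]);
translate([300, 0, 0]) cube([300, 800, 300]);
translate([600, 0, 0]) cube([300, 800, 450]);
translate([900, 0, 0]) cube([300, 800, 600]);
translate([1200, 0, 0]) cube([300, 800, 750]);
translate([1500, 0, 0]) cube([300, 800, 900]);
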